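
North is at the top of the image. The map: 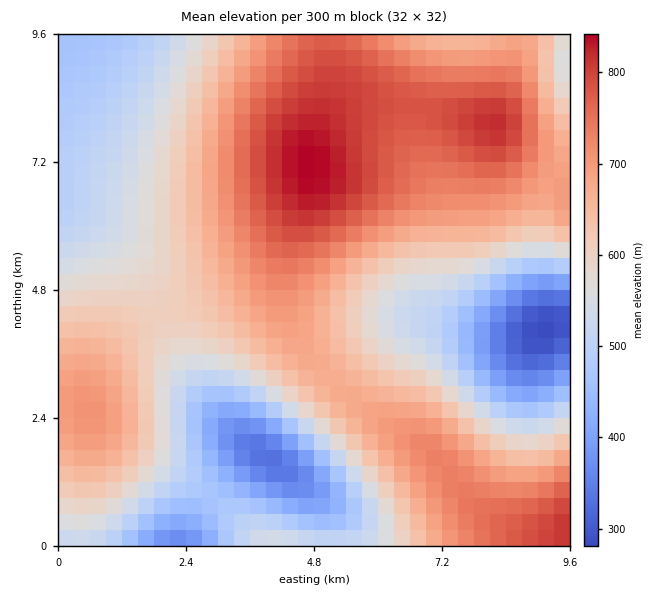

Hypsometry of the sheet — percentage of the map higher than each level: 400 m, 94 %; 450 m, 90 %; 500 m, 81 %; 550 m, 70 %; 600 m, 59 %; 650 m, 45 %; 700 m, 30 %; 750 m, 18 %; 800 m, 6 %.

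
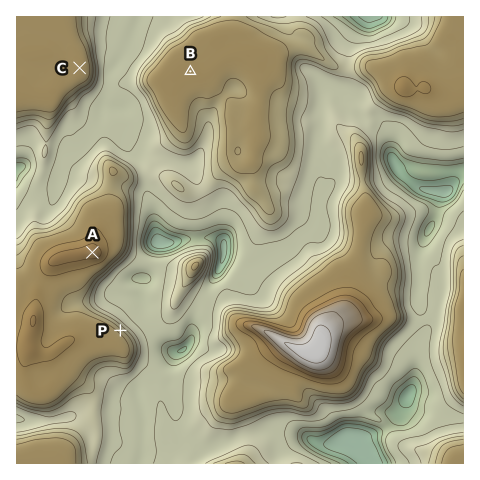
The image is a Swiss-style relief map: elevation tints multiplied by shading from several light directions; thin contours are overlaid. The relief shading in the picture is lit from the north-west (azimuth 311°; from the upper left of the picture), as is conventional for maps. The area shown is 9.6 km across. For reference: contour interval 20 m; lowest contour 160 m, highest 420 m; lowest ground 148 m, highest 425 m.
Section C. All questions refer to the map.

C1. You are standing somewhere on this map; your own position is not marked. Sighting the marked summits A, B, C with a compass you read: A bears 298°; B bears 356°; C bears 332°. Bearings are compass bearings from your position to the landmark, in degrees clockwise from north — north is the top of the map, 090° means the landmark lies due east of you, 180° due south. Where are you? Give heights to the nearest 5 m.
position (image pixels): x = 208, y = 313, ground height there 240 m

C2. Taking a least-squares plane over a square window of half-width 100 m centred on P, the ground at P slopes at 14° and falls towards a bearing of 42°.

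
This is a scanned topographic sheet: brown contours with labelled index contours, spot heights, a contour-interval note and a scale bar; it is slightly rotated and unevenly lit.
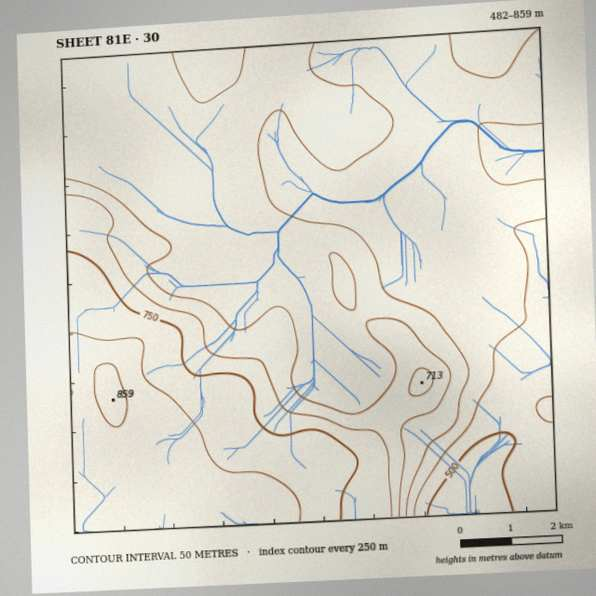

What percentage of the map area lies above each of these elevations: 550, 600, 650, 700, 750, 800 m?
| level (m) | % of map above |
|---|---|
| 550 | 91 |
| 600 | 67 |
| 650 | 35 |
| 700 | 26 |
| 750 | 20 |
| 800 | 12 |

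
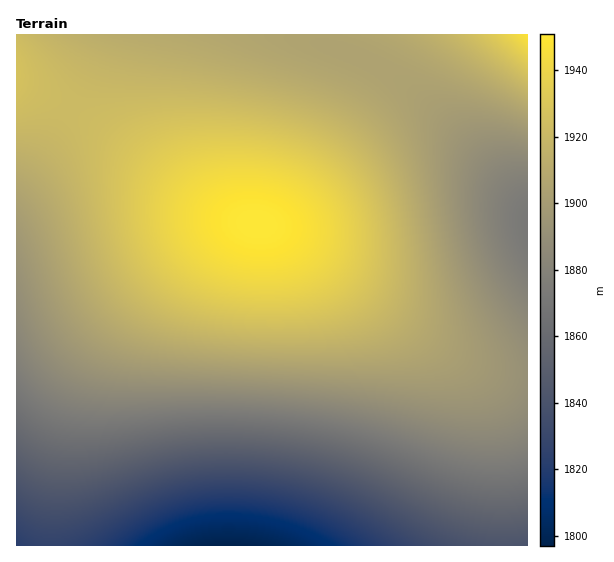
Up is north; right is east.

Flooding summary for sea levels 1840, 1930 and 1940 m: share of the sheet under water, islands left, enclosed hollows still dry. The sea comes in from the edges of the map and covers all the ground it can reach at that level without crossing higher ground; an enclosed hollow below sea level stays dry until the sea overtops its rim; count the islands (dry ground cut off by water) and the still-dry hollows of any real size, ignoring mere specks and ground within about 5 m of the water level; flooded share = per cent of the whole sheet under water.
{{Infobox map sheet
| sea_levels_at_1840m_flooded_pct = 10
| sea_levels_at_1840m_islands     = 0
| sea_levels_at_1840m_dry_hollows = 0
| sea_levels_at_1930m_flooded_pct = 85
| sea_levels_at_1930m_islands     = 1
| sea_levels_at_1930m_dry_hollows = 0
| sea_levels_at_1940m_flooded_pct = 93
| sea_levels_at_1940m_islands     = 1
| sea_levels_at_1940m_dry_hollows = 0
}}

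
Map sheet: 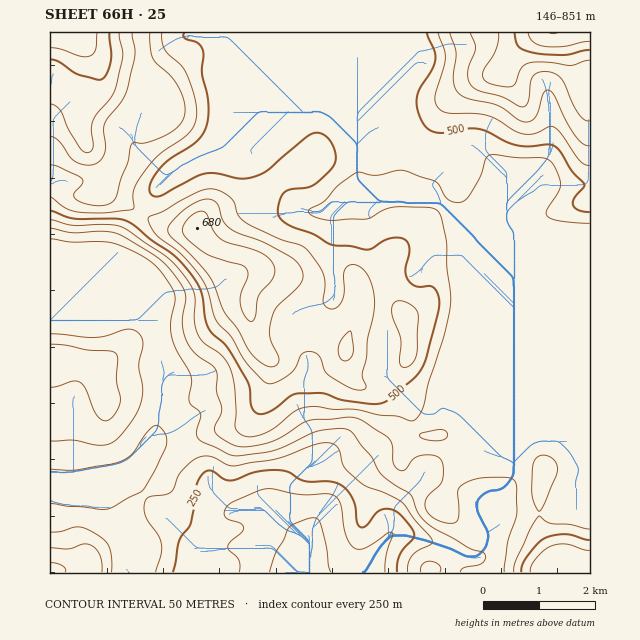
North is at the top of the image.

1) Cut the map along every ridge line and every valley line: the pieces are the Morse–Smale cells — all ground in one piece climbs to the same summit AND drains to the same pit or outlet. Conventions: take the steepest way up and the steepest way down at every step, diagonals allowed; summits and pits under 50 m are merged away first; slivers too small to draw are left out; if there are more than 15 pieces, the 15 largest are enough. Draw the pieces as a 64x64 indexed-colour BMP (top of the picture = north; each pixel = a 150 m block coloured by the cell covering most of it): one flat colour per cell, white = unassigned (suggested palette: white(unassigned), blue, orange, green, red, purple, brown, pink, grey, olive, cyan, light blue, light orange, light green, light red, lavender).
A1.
<image width="64" height="64" href="data:image/bmp;base64,Qk12CAAAAAAAAHYAAAAoAAAAQAAAAEAAAAABAAQAAAAAAAAIAAATCwAAEwsAABAAAAAAAAAA////ALR3HwAOf/8ALKAsACgn1gC9Z5QAS1aMAMJ34wB/f38AIr28AM++FwDox64AeLv/AIrfmACWmP8A1bDFAGZmZmZmZmZmZmZmZmZmYRERERERERERF3d3d3d3d3d3ZmZmZmZmZmZmZmZmZmYREREREREREREXd3d3d3d3d3dmZmZmZmZmZmZmZmZmERERERERERERERcRF3d3d3d3d2ZmZmZmZmZmYRERERERERERERERERERERERd3d3d3d3ZmZmZmZmZmZhERERERERIRERERERERERERF3d3d3d3dmZmZmZmZmYRERERERESIhEREREREREREREXd3d3d3d2ZmZmZmZmYRERERERESIiIREREREREREREXd3d3d3d3ZmZmZmZmYRERERIhIiIiIiERERERERERERd3d3d3d3dmZmZmZmYRERERIiIiIiIiIRERERERERERF3d3d3d3d2ZmZmZmYRERERIiIiIiIiIiERERERERERERd3d3d3d3ZmZmZmYRERESIiIiIiIiIiIRERERERERERERd3d3d3dVVWZhEREREiIiIiIiIiIiIiEREREREREREREXd3d3d1VVVVVSIRIiIiIiIiIiIiIiIhERERERERERERd3d3d3VVVVVVUiIiIiIiIiIiIiIiIiIRERERERERERF3d3d3dVVVVVVVIiIiIiIiIiIiIiIiIiIRERERERERRBd3d3d1VVVVVVVSIiIiIiIiIiIiIiIiIiERERERERREEXd3d3VVVVVVVVIiIiIiIiIiIiIiIiIiIhERERERREQRERERFVVVVVVVVSIiIiIiIiIiIiIiIiIiJEERERRERBEREREVVVVVVVVVIiIiIiIiIiIiIiIiIiIkRBERREREERERERVVVVVVVVUiIiIiIiIiIiIiIiIiIiRERBREREQRERERFVVVVVVVVSIiIiIiIiIiIiIiIiIiJERERERERBEREREVVVVVVVVVUiIiIiIiIiIiIiIiIiJEREREREREERERERVVVVVVVVVSIiIiIiIiIiIiIiIiJEREREREREQRERERFVVVVVVVVVIiIiIiIiIiIiIiIiIkRERERERERBEREREVVVVVVVVVIiIiIiIiIiIiIiIiIiREREREREREERERERVVVVVVVVUiIiIiIiIiIiIiIiIiJEREREREREIRERERFVVVVVVVVSIiIiIiIiIiIiIiIiIkREREREREQhEREREVVVVVVVVVIiIiIiIiIiIiIiIiIiRERERERERCERERERVVVVVVVVUiIiIiIiIiIiIiIiIiRERERERERCIRERERFVVVVVVVUiIiIiIiIiIiIiIiIiJEREREREREIhERERESIiIiIiIiIiIiIiIiIiIiIiIiIkREREREREIiERERERIiIiIiIiIiIiIiIiIiIiIiIiIiREREREREQiEREREREiIiIiIiIiIiIiIiIiIiIiIiIiIkREREREQiIRERERESIiIiIiIiIiIiIiIiIiIiIiIiIiRERERERCIRERERERMiIiIiIiIiIiIiIiIiIiIiIiIiIkREREREIhEREREREzMyIiIiIiIiIiIiIiIiIiIiIiIiIkREREIiERERERETMzMyIiIiIiIiIiIiIiIiIiIiIiIiJEREQiERERERERMzMzMyIiIiIiIiIiIiIiIiIiIiIiIiJEIiIREREREREzMzMzIiIiIiIiIiIiIiIiIiIiIiIiIiIiIRERERERETMzMzMyIiIiIiIiIiIiIiIiIiIiIiIiIiIhERERERERMzMzMzIiIiIiIiIiIiIiIiIiIiIiIiIiIhEREREREREzMzMzMyIiIiIiIiIiIiIiIiIiIiIiIiIhERERERERETMzMzMzMiIiIiIiIiIiIiIiIiIiIiIiIhERERERERERMzMzMzMyIiIiIiIiIiIjMzMiIiIiIiIhEREREREREREzMzMzMzMiIiIiIiIiIjMzMzMzMxERERERERERERERETMzMzMzMzIiIiIiIiIjMzMzMzMRERERERERERERERERMzMzMzMzMyIiIiIiIjMzMzMzMREREREREREREREREREzMzMzMzMzMiIiIiIiMzMzMzMxERERERERERERERERETMzMzMzMzMzIiIiIiMzMzMzMxERERERERERERERERERMzMzMzMzMzMzIiIiIzMzMzMzEREREREREREREREREREzMzMzMzMzMzMzMiIzMzMzMzMRERERERERERERERERETMzMzMzMzMzMzMzMiMzMzMzMxERERERERERERERERERMzMzMzMzMzMzMzMzMyMzMzMzEREREREREREREREREREzMzMzMzMzMzMzMzMzMzMzMzMRERERERERERERERERETMzMzMzMzMzMzMzMzMzMzMzMxERERERERERERERERERMzMzMzMzMzMzMzMzMzMzMzMzEREREREREREREREREREzMzMzMzMzMzMzMzMzMzMzMzMRERERERERERERERERETMzMzMzMzMzMzMzMzMzMzMzMxERERERERERERERERERMzMzMzMzMzMzMzMzMzMzMzMzEREREREREREREREREREzMzMzMzMzMzMzMzMzMzMzMzMRERERERERERERERERETMzMzMzMzMzMzMzMzMzMzMzMxERERERERERERERERERMzMzMzMzMzMzMzMzMzMzMzMzEREREREREREREREREREzMzMzMzMzMzMzMzMzMzMzMzMRERERERERERERERERETMzMzMzMzMzMzMzMzMzMzMzMxERERERERERERERERER"/>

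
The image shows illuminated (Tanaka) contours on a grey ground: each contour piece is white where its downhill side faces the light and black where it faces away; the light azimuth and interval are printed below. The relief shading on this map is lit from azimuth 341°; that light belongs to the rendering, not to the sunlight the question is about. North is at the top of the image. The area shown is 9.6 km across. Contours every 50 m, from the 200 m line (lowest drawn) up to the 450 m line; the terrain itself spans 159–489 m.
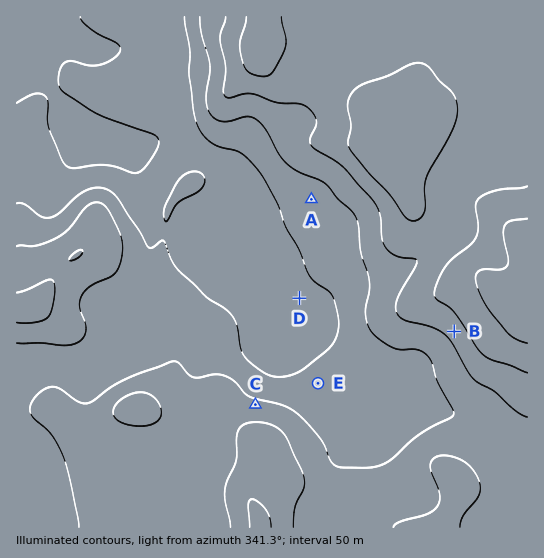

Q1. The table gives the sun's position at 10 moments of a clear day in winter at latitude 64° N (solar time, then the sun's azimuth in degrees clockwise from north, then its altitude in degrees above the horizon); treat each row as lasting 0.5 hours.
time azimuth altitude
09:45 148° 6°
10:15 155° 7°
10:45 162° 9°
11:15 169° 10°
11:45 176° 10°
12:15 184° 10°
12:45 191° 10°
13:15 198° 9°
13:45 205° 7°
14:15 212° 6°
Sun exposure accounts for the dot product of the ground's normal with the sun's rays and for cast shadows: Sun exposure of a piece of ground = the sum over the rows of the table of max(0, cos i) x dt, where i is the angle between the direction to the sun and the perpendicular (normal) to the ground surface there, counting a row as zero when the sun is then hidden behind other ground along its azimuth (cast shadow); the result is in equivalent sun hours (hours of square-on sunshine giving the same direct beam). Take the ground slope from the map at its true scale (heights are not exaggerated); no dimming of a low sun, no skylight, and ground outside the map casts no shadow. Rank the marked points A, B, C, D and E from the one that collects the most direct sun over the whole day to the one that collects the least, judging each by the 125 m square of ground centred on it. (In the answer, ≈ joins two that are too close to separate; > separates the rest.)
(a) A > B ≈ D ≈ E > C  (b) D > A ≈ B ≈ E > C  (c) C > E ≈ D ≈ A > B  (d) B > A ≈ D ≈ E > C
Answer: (d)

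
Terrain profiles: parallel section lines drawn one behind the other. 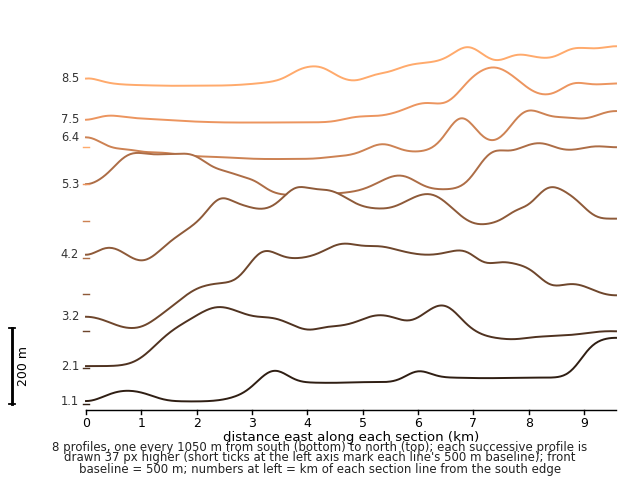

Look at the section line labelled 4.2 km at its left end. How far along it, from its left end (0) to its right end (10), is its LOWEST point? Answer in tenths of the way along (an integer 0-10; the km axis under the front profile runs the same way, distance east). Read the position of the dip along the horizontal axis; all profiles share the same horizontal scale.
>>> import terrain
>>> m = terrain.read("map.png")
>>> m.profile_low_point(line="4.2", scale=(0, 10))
1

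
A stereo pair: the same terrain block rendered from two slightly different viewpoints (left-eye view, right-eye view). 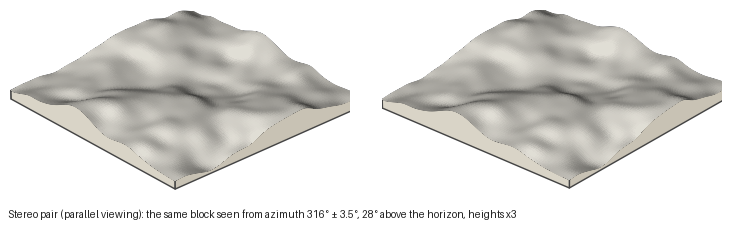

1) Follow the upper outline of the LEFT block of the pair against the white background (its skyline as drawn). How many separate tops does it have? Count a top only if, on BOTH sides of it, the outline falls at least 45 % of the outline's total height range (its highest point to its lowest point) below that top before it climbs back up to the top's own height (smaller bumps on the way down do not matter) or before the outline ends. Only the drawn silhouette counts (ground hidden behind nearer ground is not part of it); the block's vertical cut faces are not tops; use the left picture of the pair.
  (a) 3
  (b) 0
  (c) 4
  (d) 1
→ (d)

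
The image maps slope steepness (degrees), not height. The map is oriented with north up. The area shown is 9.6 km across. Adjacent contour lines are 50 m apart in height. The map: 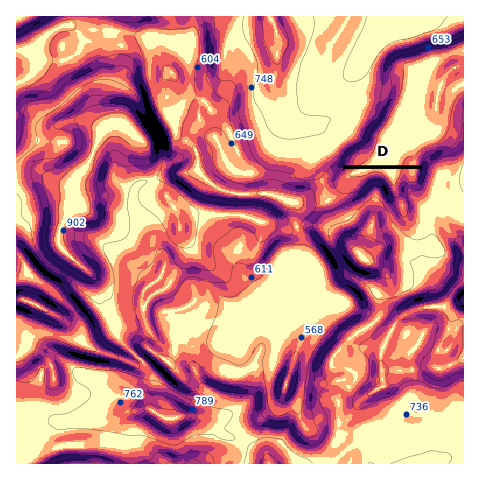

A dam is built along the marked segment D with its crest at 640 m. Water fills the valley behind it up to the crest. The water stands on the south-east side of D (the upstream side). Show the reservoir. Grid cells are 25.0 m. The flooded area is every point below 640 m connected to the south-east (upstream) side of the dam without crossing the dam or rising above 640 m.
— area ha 63.9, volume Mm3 17.67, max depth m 49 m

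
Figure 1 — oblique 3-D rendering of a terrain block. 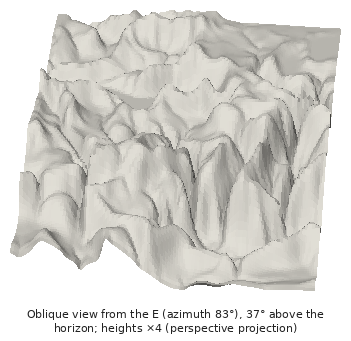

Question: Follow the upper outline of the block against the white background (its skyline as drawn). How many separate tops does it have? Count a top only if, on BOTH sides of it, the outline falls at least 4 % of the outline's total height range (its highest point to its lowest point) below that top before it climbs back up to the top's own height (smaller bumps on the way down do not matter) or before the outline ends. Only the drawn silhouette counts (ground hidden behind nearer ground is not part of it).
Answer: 2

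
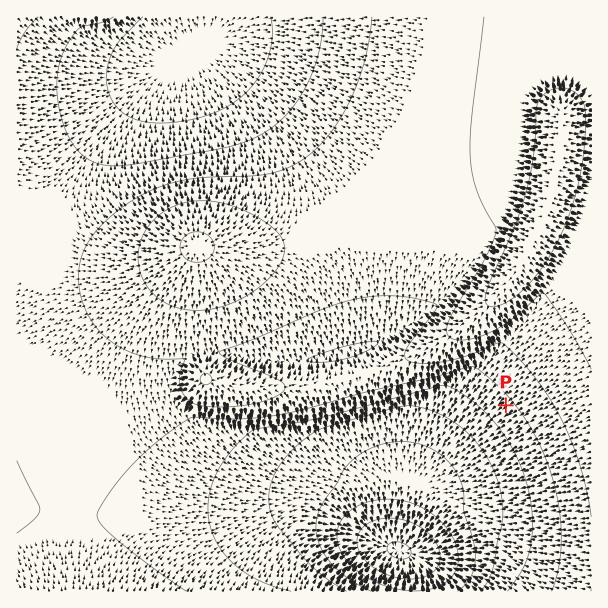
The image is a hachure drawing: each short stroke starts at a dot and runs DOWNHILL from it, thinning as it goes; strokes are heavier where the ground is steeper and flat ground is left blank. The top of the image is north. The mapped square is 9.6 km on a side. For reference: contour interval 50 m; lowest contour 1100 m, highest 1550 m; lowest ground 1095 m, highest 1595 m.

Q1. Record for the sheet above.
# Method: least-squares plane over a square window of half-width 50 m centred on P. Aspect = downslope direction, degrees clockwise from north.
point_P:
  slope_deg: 6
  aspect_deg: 229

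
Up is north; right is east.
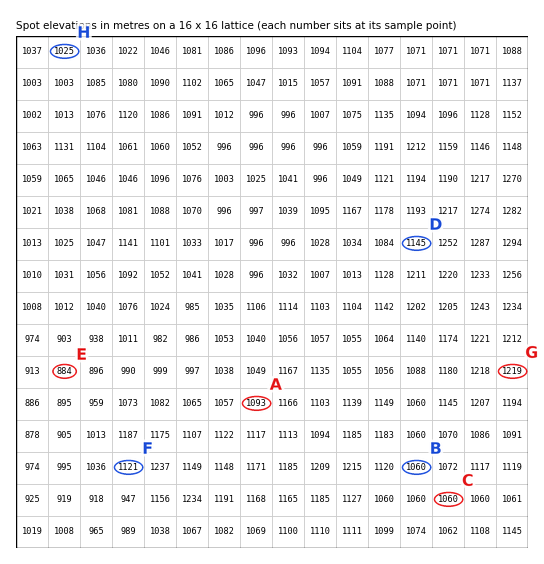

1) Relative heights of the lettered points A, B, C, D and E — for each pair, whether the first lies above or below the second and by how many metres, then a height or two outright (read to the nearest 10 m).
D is above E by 260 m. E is below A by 210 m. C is above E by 180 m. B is above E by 180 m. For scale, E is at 880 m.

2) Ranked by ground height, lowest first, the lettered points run H F G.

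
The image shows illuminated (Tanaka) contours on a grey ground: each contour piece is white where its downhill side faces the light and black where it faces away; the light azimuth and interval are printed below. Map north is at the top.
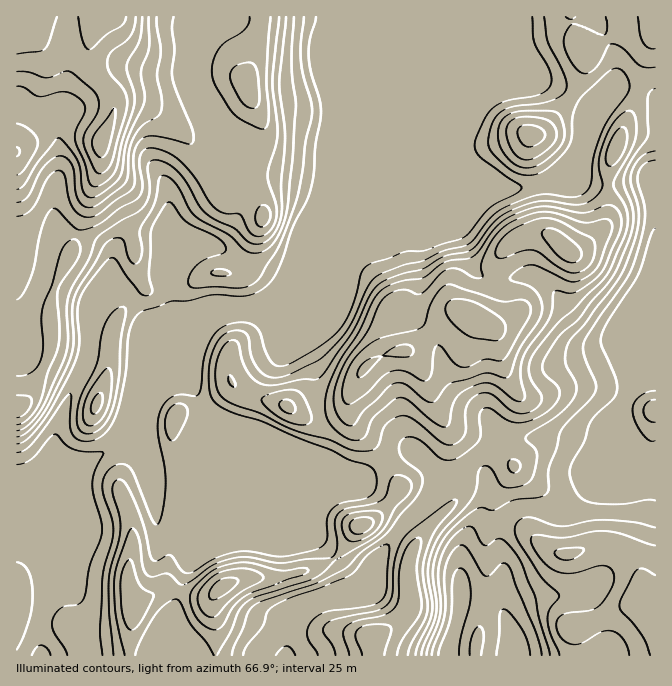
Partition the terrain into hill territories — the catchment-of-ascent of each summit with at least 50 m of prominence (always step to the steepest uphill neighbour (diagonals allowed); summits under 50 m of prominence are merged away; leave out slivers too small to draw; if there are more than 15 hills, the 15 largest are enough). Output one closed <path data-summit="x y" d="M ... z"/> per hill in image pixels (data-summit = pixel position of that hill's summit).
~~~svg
<path data-summit="97 17" d="M407 16l-391 1 1 639 24-1-2-35 7-23-3-25 0-90 11-27 0-15 9-28 25-55 1-29 4-13 21-26 11 5 13 13 11 20-6 16-2 34-11 49 13-14 6-15 13-13 14-7 22-49 12-14 17-5 28 0 12-3 19-18 10-18 13-13 7-12 88-213 4-10z"/><path data-summit="468 313" d="M445 44l-11 2-18 19-35 87-23 26-24 54-35 35-13 21-19 18-12 3-28 0-17 5-12 14-22 49-14 7-13 13-6 15-15 16-9 14 15 2 10 8 7 28 4 3 33-1 11-29 0-26 5-13 11 5 22 15 120 49 27-20 20-10 11 0 5 3 20 23 12 0 12-5 16 0 8 6 0 22-5 13-14 17-6 13-2 53 34 6 7 5 1-52-4-10 0-17 5-10 11-11 20-1 12 3 12 0 8-3 22-20 6-4 45-1 3-3-7-7-7-15 0-15-8-23 0-12 13-26 11-4 10 0 1-10-27-27-7-3-25-2-13-8-13-13-12-18-15-16-10-5-16 0-16 5-22-5-6-6-10-28-11-20-19 0 34-34 3-8-23-28 0-7 6-17 2-21-2-2 0-45-3-10z"/><path data-summit="224 587" d="M207 414l-3 0-3 6-2 33-12 30-32 0-3-2-8-29-4-4-12-5-10 0-30 18-7 7-38 96 3 33-7 23 0 24 3 12 243 0 8-39 7-8 15-8 17-5 8 0 9-6-3-12-10-18-28-28-15-35-78-78z"/><path data-summit="650 612" d="M644 481l-4 2-40 0-11 5-25 21-17 2-12-3-15 0-5 1-11 11-5 10 0 17 4 10-2 45 8 25-1 29 148-1 0-172z"/><path data-summit="565 248" d="M580 179l-10 4-20-2-25 7-43-2-22 10-26 26 19 0 11 20 10 28 6 6 17 5 21-5 16 0 10 5 15 16 12 18 13 13 13 8 25 2 7 3 26 27 1-178-6-9-45 5-18-3z"/><path data-summit="654 17" d="M655 16l-247 0-4 16-91 220 25-25 20-49 23-26 35-87 18-19 11-2 7 7 12 0 10 3 44 20 42 14 15 8 16 12-7 22 1 8 11-23 18-27 18 0 24 9z"/><path data-summit="372 637" d="M480 474l-16 0-10 4-19 15-32 32-27 37-8 16-10 10-18 8-8 0-17 5-15 8-7 8-7 38 161 1 14-54 2-57 6-13 14-17 5-13 0-22z"/><path data-summit="530 135" d="M464 51l-13 1 3 8 2 55-8 37 23 28-7 12 3 1 15-7 43 2 29-7 25-28 5-11 0-12 7-22-31-20-42-14z"/><path data-summit="362 525" d="M227 428l-3 0 69 69 15 35 23 22 8 11 9 19 0 9 10-5 10-10 8-16 27-37 32-32 16-13-11-1-9-12-16-14-11 0-20 10-27 20-120-49z"/><path data-summit="97 403" d="M114 289l-10 9-13 20-3 39-25 55-9 28 0 15-11 27 1 81 37-95 13-10 21-12 8-8 8-16 10-45 2-34 6-16-11-20-13-13z"/>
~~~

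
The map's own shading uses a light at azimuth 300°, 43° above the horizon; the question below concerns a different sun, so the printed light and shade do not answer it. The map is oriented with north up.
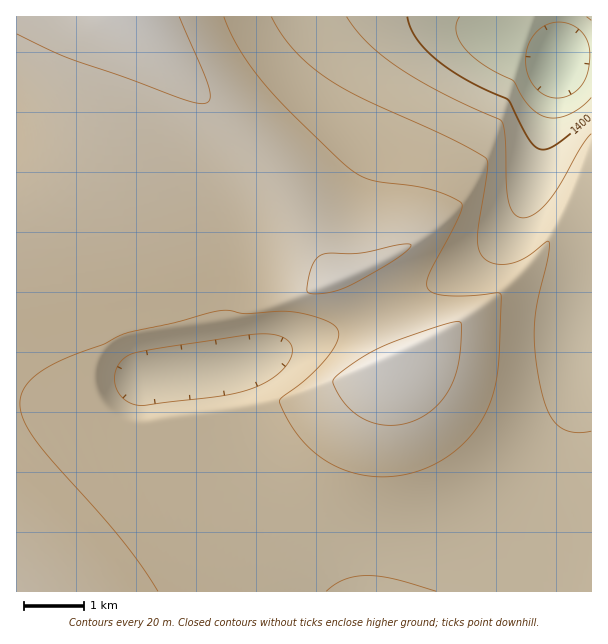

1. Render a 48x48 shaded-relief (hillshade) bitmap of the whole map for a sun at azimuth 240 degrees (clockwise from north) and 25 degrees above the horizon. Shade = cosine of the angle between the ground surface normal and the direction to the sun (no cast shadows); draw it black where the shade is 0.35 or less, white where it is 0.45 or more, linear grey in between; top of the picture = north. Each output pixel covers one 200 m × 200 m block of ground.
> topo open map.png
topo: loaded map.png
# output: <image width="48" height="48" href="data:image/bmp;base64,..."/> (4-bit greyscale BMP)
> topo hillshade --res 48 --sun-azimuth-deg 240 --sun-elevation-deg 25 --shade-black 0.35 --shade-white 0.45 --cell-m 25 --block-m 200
<image width="48" height="48" href="data:image/bmp;base64,Qk32BAAAAAAAAHYAAAAoAAAAMAAAADAAAAABAAQAAAAAAIAEAAATCwAAEwsAABAAAAAAAAAAAAAAABEREQAiIiIAMzMzAERERABVVVUAZmZmAHd3dwCIiIgAmZmZAKqqqgC7u7sAzMzMAN3d3QDu7u4A////AKqqqqqqqqqqqqqqqqu7u7u7u7u7u7u7u6qqqqqqqqqqqqqqqru7u7u7u7u7u7u7u6qqqqqqqqqqqqqqq7u7u7u7u7u7u7u7u6qqqqqqqqqqqqqqu7u7u7u7u7u7u7u7u6qqqqqqqqqqqqqru7u7u7u7u7u7u7u7u6qqqqqqqqqqqqu7u7u8zMu7u7u7u7u7u6qqqqqqqqqqqru7u7zMzMy7u7u7u7u7u6qqqqqqqqqqu7u7u8zMzMzLu7u7u7u7u6qqqqqqqqqru7u7zMzMzMzLu7u7u7u7u6qqqqqqqqu7u7u8zM3d3czMu7u6q7u7u6qqqqqqu7u7u7u8zN3d3dzMu7qqqqq7u6qqqqu7u7u7u7vMzd3d3dzLu6qqqqqru6q7u7u7u7u7u7vM3d7u3dzLu6qqqqqqu7u7u7u6qqu7u7zM3e7u3dzLuqqZmaqqq7u7u7qHiZmaqrvM3e7u3czLuqmZmZmqqru7u6dFeIiJmaq83e7u3cy7qpmYiJmaqru7u5VHmZmZmZq8zd7t3cu7qpmIiImaqru7u4Voqqqqqqq7zd3d3Mu6qpiIiIiZqru7u4Z6u7u7u7u8zd3dy7u6qZiHd4iZqru7u5ibzMzMzMzN3d3cy7qqqZiHd3iZqru7u7qs3d3d3d3d7u7cy6qqmZh3d3iJqru7u7vMzd3d3d3u7/7ty6qqqYh3d3iZq7u7u7u7zMzM3d3u///ty7qqmZh3d3iaq7u7u7u7u7u7vM3e//7cy7qqmZmHd3iau7u7u7u7u7u7u7ze/+7cu7qqmZiId3iau7u7u7u7u7u7u7zd7u3Lu7qqmZiIiIiau7u7u7u7u7u7u7zd3dy7qqqqmYiImZiau7u7u7u7u7u7u8zd3cuqq6qpmIiImqmau7u7u7u7u7u7u8zd3MuqqqqpiId4ibuqq7u7u7u7u7u7u8zd3Lqpqqqph3d3ibu6q7u7u7u7u7u7u8zdzLqZqqqpmGZneazLq7u7u7u7u7u7u8zdy6mZmqqpmHZWeKzcu7u7u7u7u7u7vMzcy5mZmqqZmIZVaJvdy7u7u7u7u7u7zMzMupiJmqqZmIdUV5ve27u7u7u7u7u7zMzLqYiJmamZmYhkVorO7czMu7u7u7u8zMy6mIiJmZmZmYh1RorO78zMy7u7u7vMzMu5mIiJmZmZmIiGRXm978zMzLu7u7zMzLuph4iJmZmZmIiGRGis78zMzLu7u8zMy7qYd4iJmZmYiIh2QkaKzdzMzLu7vMzMu6mHd4iJmZmIiHd2MSRpvN3MzLu7zMzLuph3d4iJmYiId2ZVMRNovN3MzLvMzMy7qYd3eIiIiIh3ZlVEMQNpvd3MzMzMzMu6mHd3eIiIiId2ZVREQhR63t3MzMzMzMuph3d3eIiIiHdmVURFVDWL79zMzMzMzLqYd3d3iIiIiHdmVVVWd2ac/8zMzMzMy6mHd3d3iIiIiHdmZmZ4mYit/8zMzM3Muph3d3d4iIiIiHd3d3iJq6q+/8zMzN3MuYh3d3d3iIiIiId3eImqvdzP/w=="/>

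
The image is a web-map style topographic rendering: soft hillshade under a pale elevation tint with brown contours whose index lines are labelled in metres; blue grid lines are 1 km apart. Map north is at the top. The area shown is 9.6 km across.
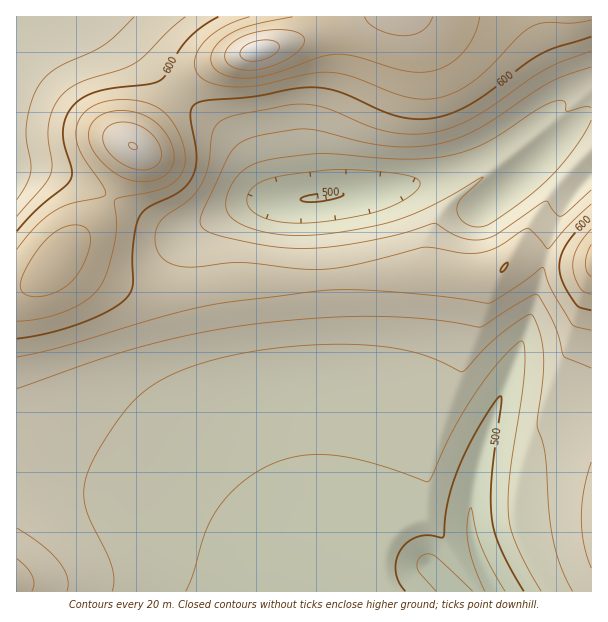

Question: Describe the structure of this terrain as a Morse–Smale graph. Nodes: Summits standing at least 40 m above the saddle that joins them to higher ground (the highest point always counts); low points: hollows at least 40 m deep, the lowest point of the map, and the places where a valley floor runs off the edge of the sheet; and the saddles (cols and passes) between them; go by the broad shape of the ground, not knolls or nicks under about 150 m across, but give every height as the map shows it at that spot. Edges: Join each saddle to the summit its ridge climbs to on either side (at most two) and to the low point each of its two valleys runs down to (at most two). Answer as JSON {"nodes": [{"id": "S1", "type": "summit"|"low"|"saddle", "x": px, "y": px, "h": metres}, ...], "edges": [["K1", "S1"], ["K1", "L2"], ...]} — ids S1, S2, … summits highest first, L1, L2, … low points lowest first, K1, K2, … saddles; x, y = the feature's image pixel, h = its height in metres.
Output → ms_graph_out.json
{"nodes": [
{"id": "S1", "type": "summit", "x": 258, "y": 51, "h": 690},
{"id": "S2", "type": "summit", "x": 134, "y": 146, "h": 681},
{"id": "S3", "type": "summit", "x": 591, "y": 260, "h": 648},
{"id": "L1", "type": "low", "x": 452, "y": 588, "h": 469},
{"id": "L2", "type": "low", "x": 321, "y": 197, "h": 499},
{"id": "L3", "type": "low", "x": 18, "y": 18, "h": 541},
{"id": "K1", "type": "saddle", "x": 110, "y": 197, "h": 620},
{"id": "K2", "type": "saddle", "x": 177, "y": 93, "h": 606},
{"id": "K3", "type": "saddle", "x": 218, "y": 285, "h": 586},
{"id": "K4", "type": "saddle", "x": 327, "y": 279, "h": 582},
{"id": "K5", "type": "saddle", "x": 573, "y": 170, "h": 552}],
"edges": [["K1", "S2"], ["K1", "L2"], ["K1", "L3"], ["K2", "S1"], ["K2", "S2"], ["K2", "L2"], ["K2", "L3"], ["K3", "S1"], ["K3", "S2"], ["K3", "L1"], ["K3", "L2"], ["K4", "S1"], ["K4", "S3"], ["K4", "L1"], ["K4", "L2"], ["K5", "S1"], ["K5", "S3"], ["K5", "L2"]]}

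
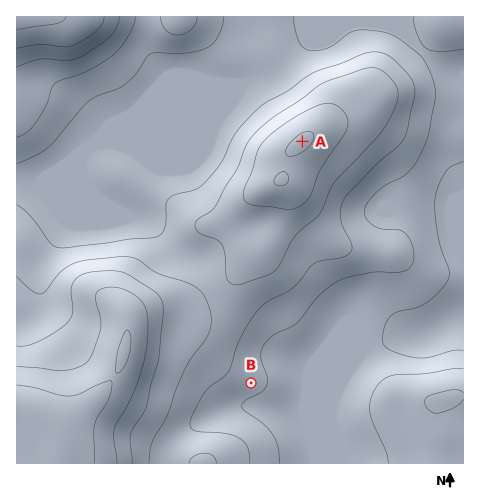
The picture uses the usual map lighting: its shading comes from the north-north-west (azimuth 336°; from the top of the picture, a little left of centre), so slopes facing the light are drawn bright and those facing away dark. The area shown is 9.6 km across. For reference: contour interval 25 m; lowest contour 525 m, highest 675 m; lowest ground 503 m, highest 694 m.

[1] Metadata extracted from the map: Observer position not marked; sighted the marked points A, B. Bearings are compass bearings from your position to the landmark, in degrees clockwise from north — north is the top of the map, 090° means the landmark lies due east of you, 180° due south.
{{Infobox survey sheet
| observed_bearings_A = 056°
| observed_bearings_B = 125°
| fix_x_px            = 101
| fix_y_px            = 278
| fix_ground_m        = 635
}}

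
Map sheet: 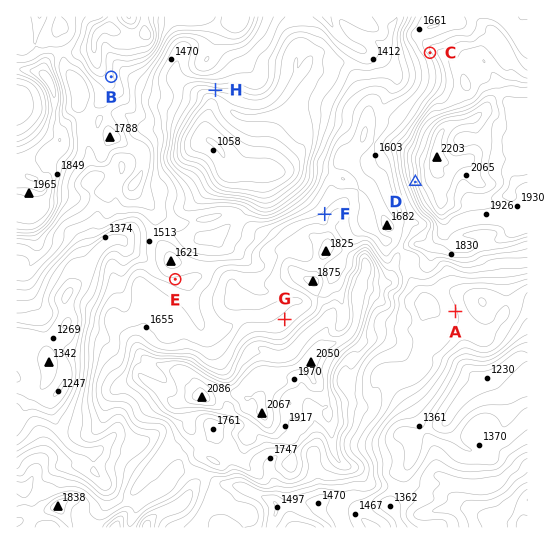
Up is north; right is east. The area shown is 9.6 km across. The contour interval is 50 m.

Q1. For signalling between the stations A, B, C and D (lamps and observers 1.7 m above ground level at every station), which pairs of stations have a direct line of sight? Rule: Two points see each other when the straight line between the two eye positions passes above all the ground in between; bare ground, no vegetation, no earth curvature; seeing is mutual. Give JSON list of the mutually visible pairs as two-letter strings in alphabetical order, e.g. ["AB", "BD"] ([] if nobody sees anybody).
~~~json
["BC", "BD"]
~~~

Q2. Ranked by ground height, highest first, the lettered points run G F E H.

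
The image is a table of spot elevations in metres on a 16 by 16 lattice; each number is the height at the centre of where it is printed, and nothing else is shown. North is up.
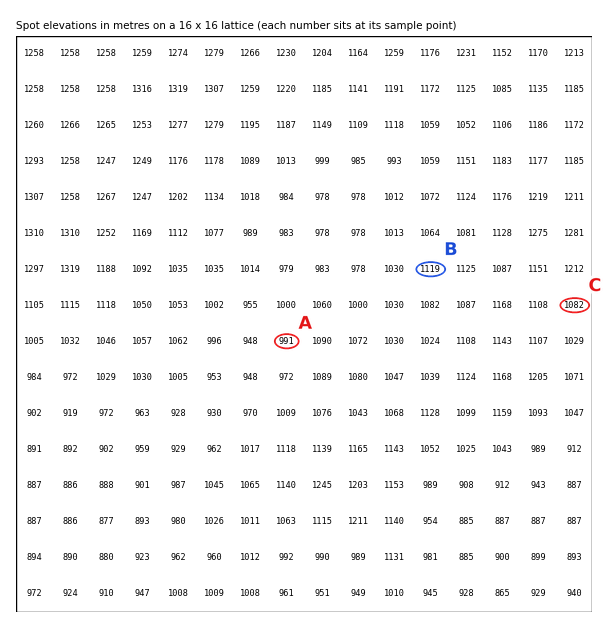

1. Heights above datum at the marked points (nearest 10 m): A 990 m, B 1120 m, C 1080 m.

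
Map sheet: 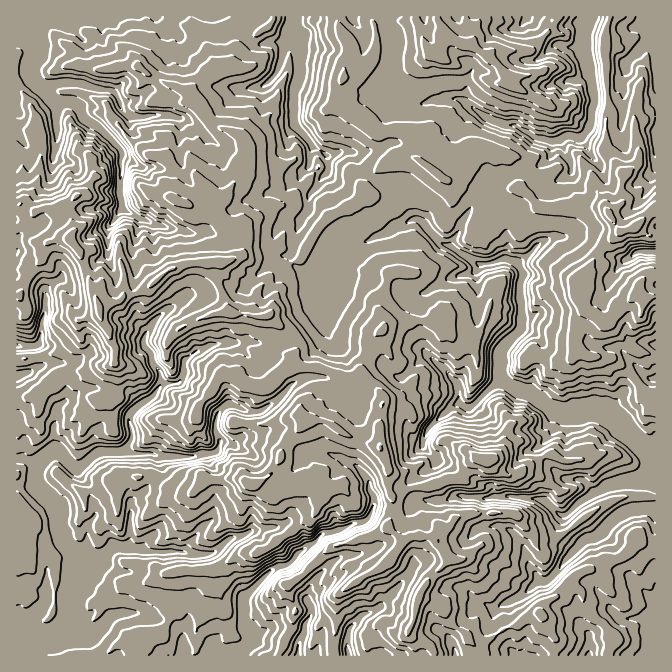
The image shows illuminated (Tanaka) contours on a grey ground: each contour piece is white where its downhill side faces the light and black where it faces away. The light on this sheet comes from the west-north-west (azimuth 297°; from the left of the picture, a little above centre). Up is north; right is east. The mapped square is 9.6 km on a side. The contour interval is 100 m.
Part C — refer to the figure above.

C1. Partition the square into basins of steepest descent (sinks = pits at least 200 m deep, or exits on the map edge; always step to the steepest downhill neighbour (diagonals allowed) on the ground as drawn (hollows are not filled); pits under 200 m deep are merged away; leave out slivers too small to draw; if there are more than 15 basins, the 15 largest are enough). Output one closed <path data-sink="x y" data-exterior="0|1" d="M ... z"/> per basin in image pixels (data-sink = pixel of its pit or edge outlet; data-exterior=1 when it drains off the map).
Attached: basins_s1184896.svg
<path data-sink="655 458" data-exterior="1" d="M484 146l-12 0-10 7-14 3-13 17-20-15-21 0-9 5-12 12-9 12-1 8-8 8-27 13-9 9-19 34-22 10-15 14-5 7-7 25 16 1 1-2 25 23 3 13-2 12 3 6 23 0 25 10 17 0 6 8 13 7 2 10-4 17 0 27 9 16 0 22 5 12 0 11-5 19 14 16 12-7 21 2 14 20-21 22-9 17 19 6 6 5 4 12 20 17 10 11 2 8 74 0 2-16-15-25 0-7 3-4 11-6 14-18 10-7 13-4 10-6 15-4 8-5 12-16 7 5 12 1 0-247-12 2-4-3-5 0-26 27-5 0-15-10-8-8-5-10 0-12 15-18 8-15 22-18-7-12-10-12-20 0-2-2-40 2-3-2-12-13-9-6-9-22 0-10z"/><path data-sink="17 638" data-exterior="1" d="M215 263l-25 0-11 3-12 5-18 17-14 6-8 0-7 7-20 5 1 12 8 14 7 18-2 12-6 4-11 0-10 5-23 3-27 22-21 1 1 259 125 0 1-6-4-10 21-6 4-4 5-12 10-11 2-9-2-1 0-26 31-2 19-6 15-10 14 0 9-4 13-11 15-9 7-6 6-2 6-6 7-15 0-7-3-2-6-3-15 0-10 5-19 3-14-13 11-4 11-11 5-10 2-10 22-27 19 0 28 17 18 6 9 1 0-25 4-17-2-10-13-7-6-8-17 0-25-10-23 0-3-6 2-12-3-13-25-23-1 2-17 0-20-3-2-3-14-37z"/><path data-sink="17 20" data-exterior="1" d="M272 16l-256 1 1 279 2-1 12-25 12-12 3-13 11-6 13 0 8 9 22 58 20-5 7-7 8 0 14-6 18-17 12-5 11-3 32 0 12-4 9-6 3-11-2-15-2-3-17-1-16-16 3-6 8-2 8-6 11-18 7-15 2-8-2-7-7-11-24-8-8-8-8-10-8-18 16-16 13-6 10-2 9-16 16-16 10-5 8-7z"/><path data-sink="589 17" data-exterior="1" d="M609 16l-54 0-6 9 0 5-15 19-4 2-33 0-9 5-16-10-10-2-15-8-4 4-4 15-7-1-8-11-9-27-78 0 2 12 10 15 0 12-8 28 0 17 9 13 27 20 27-2 13 5 2 2-1 20 17 15 13-17 14-3 10-7 12 0 25 9 0 10 9 22 9 6 12 13 3 2 18 0 2-2 42 2 6 5 13-11-2-17 5-12-22-21 4-34-4-81 5-15z"/><path data-sink="294 25" data-exterior="0" d="M335 16l-61 0-1 6-8 7-10 5-16 16-9 16-10 2-13 6-16 16 13 25 11 11 24 8 5 6 4 12-7 20-13 21-8 6-8 2-3 6 16 16 17 1 4 6 0 12-3 11-9 6-17 4-3 2 0 8 10 24 2 10 4 6 20 3 6-14 2-12 5-7 15-14 22-10 19-34 9-9 27-13 8-8 1-8 9-12 12-12 9-5 24 0 1-20-2-2-13-5-27 2-33-26-3-7 0-17 8-28 0-12-10-15z"/><path data-sink="234 655" data-exterior="1" d="M324 421l-19 0-22 27-2 10-5 10-11 11-11 4 14 13 19-3 10-5 15 0 6 3 3 2 0 7-7 15-6 6-6 2-7 6-15 9-13 11-9 4-14 0-15 10-19 6-31 2 0 26 2 1-2 9-10 11-5 12-4 4-21 6 5 16 134 0 15-28 0-10 3-6-8-27 14-9 32-30 33-8 21-11 5-19 0-11-5-12 0-22-7-15-6-4-23-6z"/><path data-sink="652 17" data-exterior="1" d="M655 16l-45 0-6 21 2 48 2 2 0 31-4 34 22 21-5 12 2 17-14 11 11 18 15-3 21-20z"/><path data-sink="348 655" data-exterior="1" d="M430 536l-22 2-7 6-14 20-20 10-28 20-3 14 2 14-4 13 1 21 32 0 2-19 11-13 5 0 12 10 8 0 4-4 5-10 4-22 5-10 5-8 21-22-10-16z"/><path data-sink="17 345" data-exterior="1" d="M70 239l-13 0-9 4-4 5-1 10-12 12-8 15-4 12 7 10 0 6-10 5 1 41 11 0 30-6 20-16 2-18 19-6 0-8-16-47z"/><path data-sink="298 655" data-exterior="1" d="M388 528l-21 10-33 8-32 30-14 9 8 27-3 6 0 10-14 24 1 4 54-1 4-58 4-6 12-8 26-14 11-9 10-15 0-5z"/><path data-sink="655 638" data-exterior="1" d="M637 538l-8 12-9 8-18 5-10 6-10 2-8 5-6 8 9 4 6 6 3 14 22 20 6 10-5 10 0 8 47-1 0-110-12-2z"/><path data-sink="655 252" data-exterior="1" d="M637 226l-18 7-10 8-10 9-8 15-15 18 0 12 5 10 23 18 5 0 20-22 10-6-1-3 1-9 6-5 11-3 0-38-9-3z"/><path data-sink="17 377" data-exterior="1" d="M100 314l-20 5-2 18-20 16-30 6-11 0-1 36 9 3 12-2 27-22 48-10 2-2 2-12z"/><path data-sink="589 655" data-exterior="1" d="M570 584l-3 0-12 14-10 5-4 5 0 7 15 25-2 15 53 1 7-18-6-10-22-20-3-14z"/><path data-sink="527 17" data-exterior="1" d="M554 16l-74 0-6 11 0 10-3 8 16 11 10-5 33 0 19-21z"/>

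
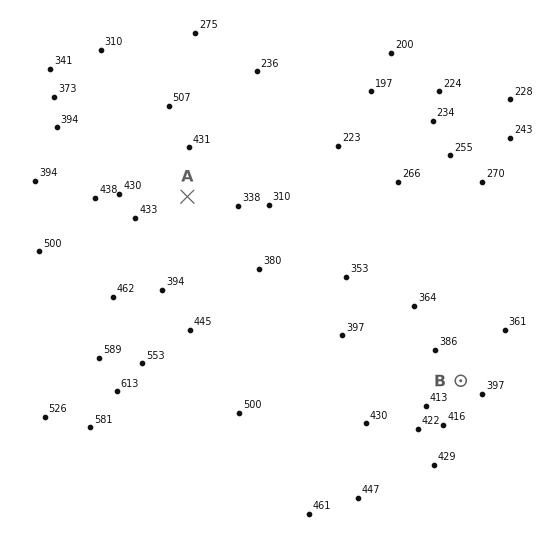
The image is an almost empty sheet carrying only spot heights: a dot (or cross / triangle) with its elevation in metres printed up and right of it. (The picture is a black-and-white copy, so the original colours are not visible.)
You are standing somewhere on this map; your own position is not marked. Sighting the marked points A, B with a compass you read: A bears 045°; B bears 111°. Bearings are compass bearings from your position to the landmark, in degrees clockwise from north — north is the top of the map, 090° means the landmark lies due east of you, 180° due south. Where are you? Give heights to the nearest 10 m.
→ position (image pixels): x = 130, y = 254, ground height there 430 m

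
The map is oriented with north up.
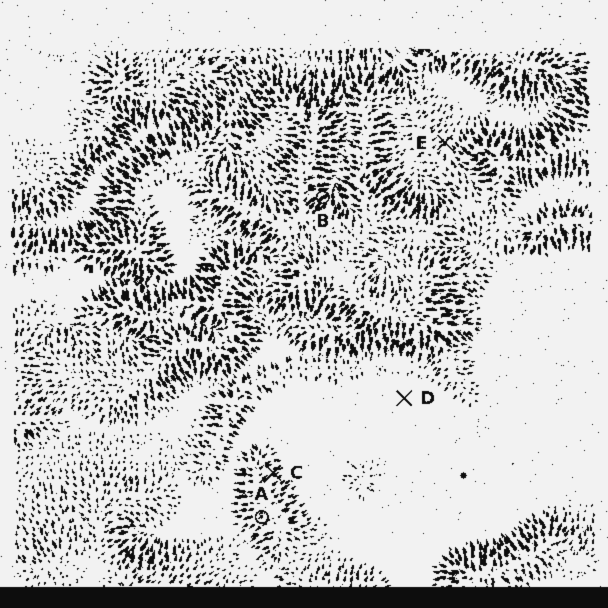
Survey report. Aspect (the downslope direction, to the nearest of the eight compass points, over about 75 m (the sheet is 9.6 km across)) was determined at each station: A SW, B NE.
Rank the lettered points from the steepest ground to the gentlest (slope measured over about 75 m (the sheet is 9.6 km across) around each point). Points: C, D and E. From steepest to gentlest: C E D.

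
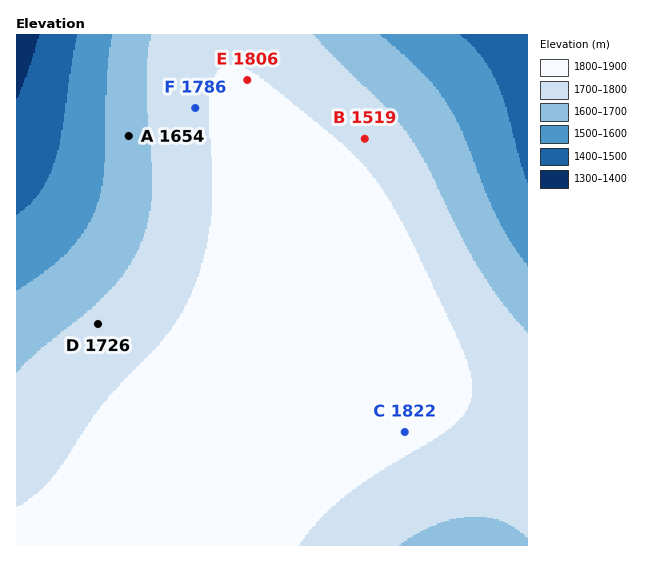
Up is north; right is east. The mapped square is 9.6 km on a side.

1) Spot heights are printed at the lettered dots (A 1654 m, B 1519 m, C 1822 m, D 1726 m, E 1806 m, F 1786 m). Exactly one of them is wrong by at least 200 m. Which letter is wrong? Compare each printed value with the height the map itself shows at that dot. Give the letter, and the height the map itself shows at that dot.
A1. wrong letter B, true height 1769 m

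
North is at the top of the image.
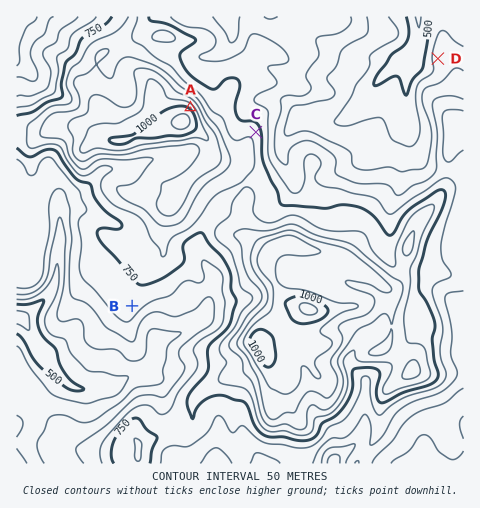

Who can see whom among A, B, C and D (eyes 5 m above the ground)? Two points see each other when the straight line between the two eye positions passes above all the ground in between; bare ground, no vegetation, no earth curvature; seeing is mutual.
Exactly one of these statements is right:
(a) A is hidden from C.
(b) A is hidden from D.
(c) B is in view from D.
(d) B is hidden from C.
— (d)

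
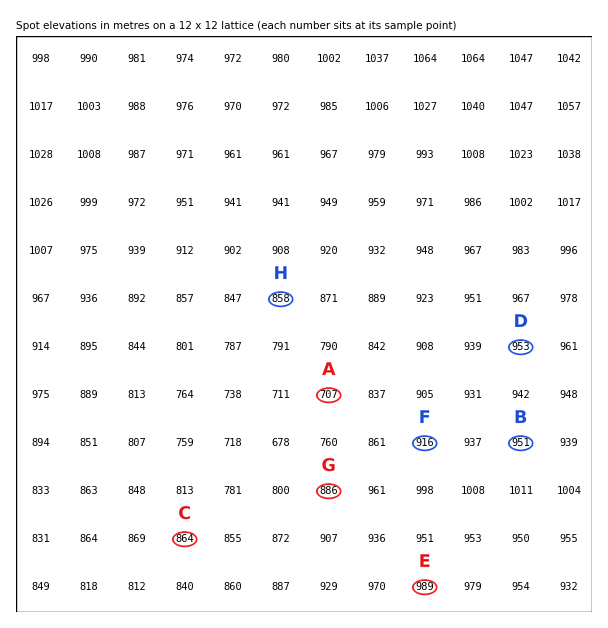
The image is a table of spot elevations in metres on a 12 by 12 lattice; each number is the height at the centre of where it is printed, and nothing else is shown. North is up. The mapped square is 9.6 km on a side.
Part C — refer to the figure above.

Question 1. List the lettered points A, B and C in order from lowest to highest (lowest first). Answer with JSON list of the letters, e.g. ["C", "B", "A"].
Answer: ["A", "C", "B"]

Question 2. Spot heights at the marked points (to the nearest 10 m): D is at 950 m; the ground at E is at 990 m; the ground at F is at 920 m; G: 890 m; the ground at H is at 860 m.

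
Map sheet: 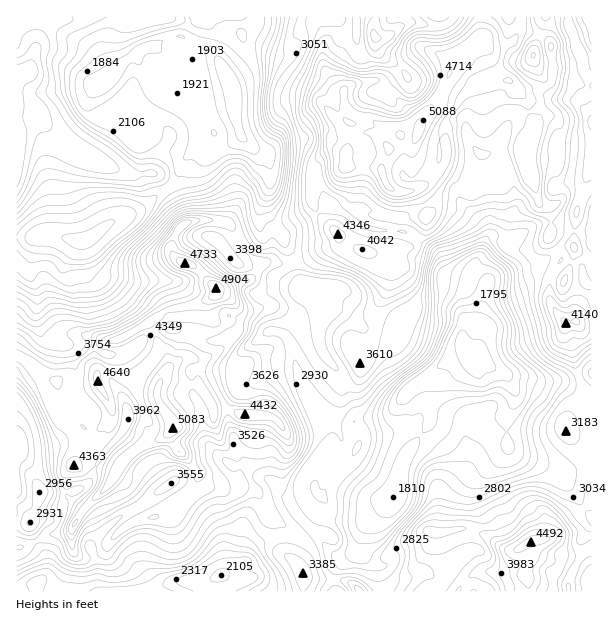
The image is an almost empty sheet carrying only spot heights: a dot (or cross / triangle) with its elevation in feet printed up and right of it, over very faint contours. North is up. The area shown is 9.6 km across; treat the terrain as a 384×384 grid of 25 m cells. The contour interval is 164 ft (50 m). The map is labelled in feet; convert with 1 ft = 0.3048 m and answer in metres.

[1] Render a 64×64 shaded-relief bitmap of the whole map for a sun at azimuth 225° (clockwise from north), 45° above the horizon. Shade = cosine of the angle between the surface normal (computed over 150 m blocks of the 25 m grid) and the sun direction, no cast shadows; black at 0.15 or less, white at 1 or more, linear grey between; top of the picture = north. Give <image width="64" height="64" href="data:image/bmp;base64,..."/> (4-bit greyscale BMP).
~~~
<image width="64" height="64" href="data:image/bmp;base64,Qk12CAAAAAAAAHYAAAAoAAAAQAAAAEAAAAABAAQAAAAAAAAIAAATCwAAEwsAABAAAAAAAAAAAAAAABEREQAiIiIAMzMzAERERABVVVUAZmZmAHd3dwCIiIgAmZmZAKqqqgC7u7sAzMzMAN3d3QDu7u4A////AJm7vMu8zMy7mHiZiZmJvdyXjNcTerqpmpms3t3JdmvMmrzd3M3cuqqqqqqaqrze3IZ5gyWJq7qqqrzd3bdme7yqve7czcqavMu6qqu73u7aZEVUR5q8y7uqq7zcp3mJqqqt79qsuJvN3LmJu83v7bdUR3V6u8zcy6qYrey5iHiYma3vta2oq83cuHis3u7KdmRpeJmb3d3Lqqvdy6qIhnhmre6WzLmr3dyoeKzd3bmIZqlWeInN3burzdp3mphUaEWb3pa7qpvd3Jh4rMzcupdYlTV3iIrLqaq6lmZ3ZTFFWKq7t5q6u83Kl4mrvNy5dXh1RoiId3h3d2Z4iHZkAEWLu8uamquqqqqYirq83JdmiZdWiIiGZmVERoiJiHICWJqrzJmqqqqYmZmau6zKdnebplaIiZmIdVVWd4mYQBWKdpvMmKurmZiJqqq7qqhneLuWZ4mZu7qXZmZmd2QRNqtFru67nKmYiZmbqpmYdnmJuoh4mpq8zKhmd2ZlQzRpq0fO/szKyXiJq824dnZouompmZmZmbzLl2eIdlVVZ5q6ec7tysu5eJqs7nRWiJvLh5maqYiIq7l2eIh3Zniau7qJvcuYq5mIq97YNGqqvM2Weaqqh3ibqGZ4iHd4q7vMuoe9y5mriJqs7oI3u6zL3qRYq6qGaJqpiImIeJrN3dyqZs3cq7qniszbQ2vIrczukjerqYZnmqqZqpiIrN3d26lX3uy7qqmKq9plnafO3e1AJqqYhVeJqqqqmZms3d3KmFju67qbqKu82kSsid7d2AAnqoiFRomaqrqpmZvMu7mIfP7LqKy2vM7FJayL7KpwAEm6mZZWeJqrqpmYmaqqqYm+/qqazqXe3YNHumdTRSABeruqllZ4maqZiId4mZmZmu/sqpzteO3cZHm3IiRUEBSbzLunVXmZmIdlZliqqZmr/9u5rOtr3Mp3ipQjeXUzN7zMvKdleqmIdlVVaru7qrn+y5is2IuqqYd5dDaphlVZzcq9uIdoqoh2Z3ebzN3dtu2nZ5umZ4mphnl1WKl2Znvcqt64mXd5mIeJms3u/+6myUNFiXRXiamHeXZoh2Z3jMqc7aiamGZoiJq97///7adjJFaIeLupq4ZmZ3Z2V4ecuL7aiJqoZUV5qs3v///tmDI2mru9y6u6ZFZ4iGZ3d6yZzbmZmalkNGm7zd3u7+yqIlmruodomshXmauqhVeJu5m7qZqZqWQzaru8zd7u7LsjaZh0MzRpqJvMzKmFWLy6iaqZqqmpdDNIu83u7u7sljRodTNEVUV5rMzKiZZpu6l5qpq7qqpzIki83u7u7qhTNHdTJFVnZ3eZmrurlFiYd4qqqry6qnITasze7u7sVUUzZjI0RXiYh2Z5zbkwV3VomaqqzduqchWKu93u3dc3eCN2M1ZniaqYdorMkgOIdomZqr3u7KlhJomqzN3dtliqNoZWiImqvMu83tgABWZ4mszN7//sqUAXiJm93dy3i8pol2d3irzd7u/ukAAViJqs3d7v/suoICiZms7u3LqsuXh2VVV4q83e/9YAAouoiJze7u66qpcxOJm87/7cy7qZVWVVZ4iJmazaIAA4y2NVjN7uyZqql1Naqa3//czMl5xVZmeJmYdmeIYQFIzGJFas3d2pqqmHZoq6rP7KvNt4zXiZmqqql2VWZ1WKzZMniszd3Id3iHm7maqr3bu8ynnMmau8u6qphmZmlpzLYkic3d3HRoq7ve2Ympq93M3KeKyZvMy7qru6h2Q0VmUyWJze7IV6zMzd24eIms3M3ut2nIiszLqrvM3JdBABNENGis7qeczM3d3KdnirzMzuyWWrZ6vLurvM3duFMSNWUyR5zdmt3d7+27qGesvMzO6WZZpWm7u7zN3dy7hURWdiE4q9yt7t3/6pmHeLqru87ERmiFaLzMzd3dy7l3dneFIUqrzM79zf6FeYd4maqq3pNoZ3VovN3d3LmJhWeHiHUia7vMzu2862eqiYeJqqvtdIhndWm83cuoZEVEaIiIYySLy7ve26q6ibqJlmiZnOtliFZmebzLqHUhRmeIiJljNqzMy97KibuquomWR5q92nWHVmd5u6l1QROJmZiJqnV73u3Lzbqay5mqeJQ4u7y6dndmZ4mqh0ISWaqql4q5Z73v/u3cypq6ibp3dErLu7qGeGVYiqh0EUiqqqqGi6do3v/+7u3ZmqmJunZkfMqrupaIVEiah0EFmqqqmGablmrd7/7v/rmpdTV4hmacuqu7l4YzSJllIDiaqZh2ebqGes3e7t7smnQyJWV4dpu6q8uXUySHh1QRaImZh3iruYZ7zM3dzMmpQ0V4RGmHmru8y4ZTWbeHZCRoiZmHm7updnzcvLy6mahWeZQ2eaiau823Z3Z6uZhkNXmqmYm6qqh2nd27uqqqhTR4VHu6uZmrumNIlWmZlkNXmqqpiqqqmGa+3cuqqrlBAUM2vu3KiaumIUmlWJh1RXiaqrmaqZmYad7N3KqqphAUM2vu/rmaqoQze7RHqIZniJqruqmZqpiM7b3Lu6qVNHdGrO7smaqqdmWtszfKmHd4mru6q7upqr3bvLu8y5ZYlkiazJZXmqhnds2RK+qXZ4mqvMuru7vM3Km7u7zMl3mlWrmFIjV5lleHq0BN6oiJqqu8y7u7vNy6qru7vMyniqWM24VXh3h0RodmMo7ZiZqru7u7vMy7u6q7urzLzKeLpp3cmKyXeGRHlzVlvt"/>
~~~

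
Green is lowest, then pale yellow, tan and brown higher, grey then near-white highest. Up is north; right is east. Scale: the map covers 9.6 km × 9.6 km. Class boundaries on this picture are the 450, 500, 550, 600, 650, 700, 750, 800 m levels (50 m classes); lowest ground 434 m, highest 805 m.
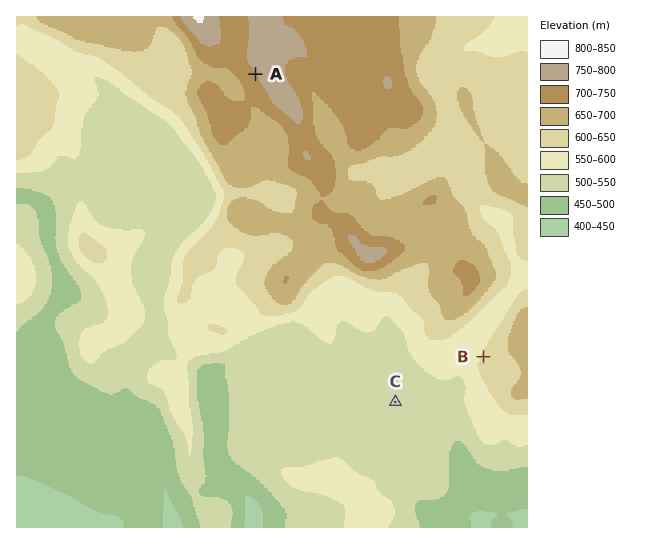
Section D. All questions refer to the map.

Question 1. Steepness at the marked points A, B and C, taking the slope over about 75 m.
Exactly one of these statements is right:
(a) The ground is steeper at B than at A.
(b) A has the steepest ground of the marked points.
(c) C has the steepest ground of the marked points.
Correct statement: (b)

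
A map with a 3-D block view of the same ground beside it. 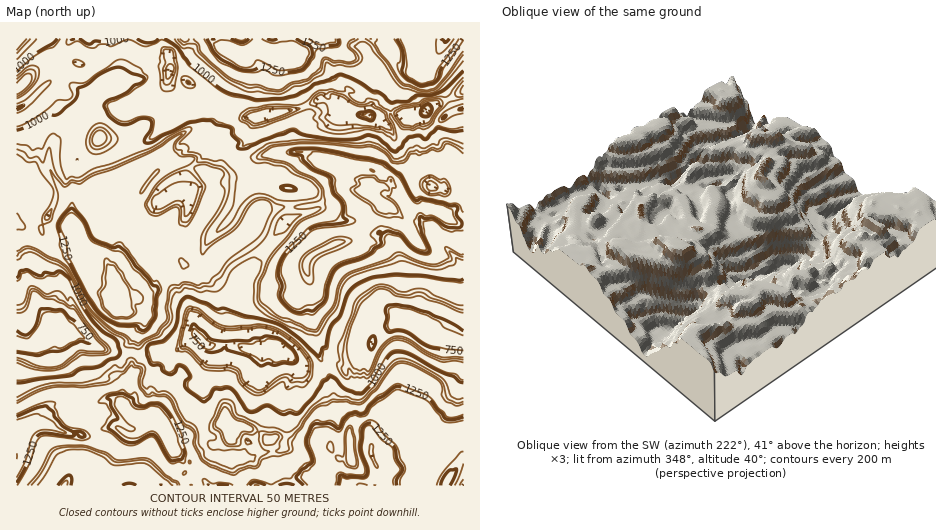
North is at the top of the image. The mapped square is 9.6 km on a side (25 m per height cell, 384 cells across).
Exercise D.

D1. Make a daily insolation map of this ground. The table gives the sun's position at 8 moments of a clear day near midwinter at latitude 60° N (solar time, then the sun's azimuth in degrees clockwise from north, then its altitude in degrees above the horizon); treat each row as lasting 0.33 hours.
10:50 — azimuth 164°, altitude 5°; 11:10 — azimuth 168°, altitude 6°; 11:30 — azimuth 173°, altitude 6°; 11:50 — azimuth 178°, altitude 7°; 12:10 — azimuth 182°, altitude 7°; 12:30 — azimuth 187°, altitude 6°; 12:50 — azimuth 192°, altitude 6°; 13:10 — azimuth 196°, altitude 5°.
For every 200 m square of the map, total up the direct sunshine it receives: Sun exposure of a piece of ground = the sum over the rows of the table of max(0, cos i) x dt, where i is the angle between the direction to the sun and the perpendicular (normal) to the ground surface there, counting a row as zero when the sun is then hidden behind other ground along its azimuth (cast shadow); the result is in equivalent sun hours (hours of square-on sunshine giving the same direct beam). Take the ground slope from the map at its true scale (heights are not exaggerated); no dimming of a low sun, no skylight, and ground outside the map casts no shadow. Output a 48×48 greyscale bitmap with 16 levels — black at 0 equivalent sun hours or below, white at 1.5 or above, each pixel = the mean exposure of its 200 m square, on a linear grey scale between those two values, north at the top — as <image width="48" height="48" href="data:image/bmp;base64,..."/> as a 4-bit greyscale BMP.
<image width="48" height="48" href="data:image/bmp;base64,Qk32BAAAAAAAAHYAAAAoAAAAMAAAADAAAAABAAQAAAAAAIAEAAATCwAAEwsAABAAAAAAAAAAAAAAABEREQAiIiIAMzMzAERERABVVVUAZmZmAHd3dwCIiIgAmZmZAKqqqgC7u7sAzMzMAN3d3QDu7u4A////AIlzh2RDSaQ4yGQQARAAAJMzSdxTMjM1FHWUOEMzMzNLUzIAABABAAIzfMYjETM1YTdHMzM0ztzVvEIAAAABAAAziVAjRTMzZDY4hVa9ZFZGZSAAAAAAAAJIEhEzQzMzNTVUrf5jS+lIMSAANQATABQxAyI5k0MiMzTe63U3x0nlMSABRGMBABEQERJoMyMzMyMzEAAiIUMzIAAFMiAAAAAAACmTMzMyEgEQAAExFDMyAAAAIAAAAAAAAAJDMzMhAAAAAAJFUxAQAAAAAAAAAAAAAAASMzMQAAAAASITIQAAAAAAAAAAAAAAAAAAEhAAAAAAAAAQAAAAAAAAAAAAAAAAAAAAAAAAAAAAAAAAAAAAARAAAAAAAAAAAAAAAAAAAAAAAAAAAAAAAAAAAAAAAAAAAAAAAAAAAAAAAAAAAAAAAAAAAAAAAAAAAAAAAAAAAAAAAAAAAAAAAAAAAAAAAAMQAAAAAAAAABAAAAAAADQRAAAAAAAAAVMQAAAAAAAAATAAAAACeG2VMAAAAAAASGtgAAAAAAAAAhAAAABO/+aXUwASIkas/bRjAAAAAAAAAkAAAAPuqYMzExI4vcmtfOx5IAAAAAAAFDEAABuGMygzNUindDW0l0fGQAAAAAABNBEgAFpSMhE1VZZEMzMzMzNEQgAAAAABESIgAaUQIQEBje7oQzIjM1k1ZUEAAAACRWe6ipMiIAABNENKYzIDU2U2bIZUNEV4h3hWzUMhAAACNUM0pzIBI0REyr3ZU2ztc3SOpzIgAAACMRIjW7QQAgS4SM1p3dxlbL6TRDMQAAASIiICNYkgAAAoyUTGVsgzdUMiRDIAAAASIjMAE0dgAAAAEiIVi0EjQ4MiUzEAAAEiMRNAADNRAAAAACNrtiAn7BNAEhAAABIRMQJTABNEAAAAASNapTW7QRJDAAAAASEAEQE2EAIzIAAAATW6gTVCECM0EAAAASMQAAA0QAAQAAAAAnxhAhEAACMiIAARERNAAAAiMAAAAAAANIQzEQAAATMgEAASEhFnARRDIQAAAAAAMgIQEAAAATIRAAAAEiEWqYciIRAAA1SIQgAAAAAAAiEBAAAAABIRNYEAASI2l2kyIgAAAAAAEgAAAAAAAAASIAAAARFlOJIhEAAAAAAAEQAAAABmAAAAIAAAEQAAAAAAAAAAAAAAAAAAAAASAAAAAwAAEAAAAAAAAAAAAAAAAAAAERAAAAAAAAAAAAAAAAAAAAAAAAAAABAAABEAAAAAAAAAAAAAAAAAAAAAAAAAASAAABEAAAAAAAAAAAAAAAAAAAAAAAAAAQAAAAIRMQAAAAAAFphTEAAAAAAAAAAAAAAQAAESJTAAAAAFmc3dowAAAAAABJ/3ESAAAAACIiMAAAB2rYZFaIQAAAAAOseshXAAEAAAAAAAABhbm+693tdQAAABVDM3mHgRIQAAAAAAAXS65zWEM0lHdzAVMjM1maa2IiEQAAAQBlh5QzMyIiOIQgBFJCMxeYlKlqyplEvJvNlxEAIREQWrg0diVTMxGQ=="/>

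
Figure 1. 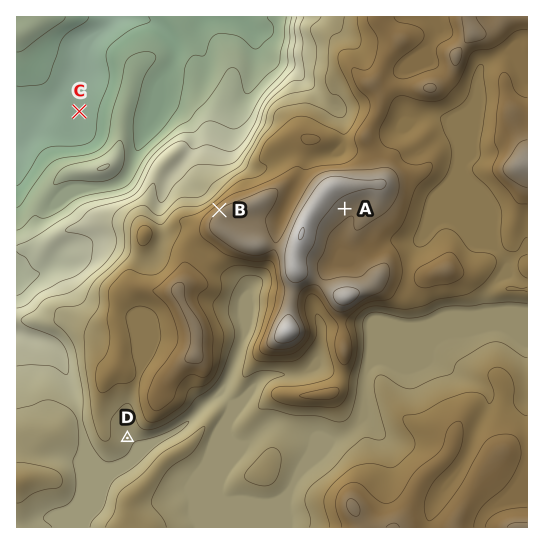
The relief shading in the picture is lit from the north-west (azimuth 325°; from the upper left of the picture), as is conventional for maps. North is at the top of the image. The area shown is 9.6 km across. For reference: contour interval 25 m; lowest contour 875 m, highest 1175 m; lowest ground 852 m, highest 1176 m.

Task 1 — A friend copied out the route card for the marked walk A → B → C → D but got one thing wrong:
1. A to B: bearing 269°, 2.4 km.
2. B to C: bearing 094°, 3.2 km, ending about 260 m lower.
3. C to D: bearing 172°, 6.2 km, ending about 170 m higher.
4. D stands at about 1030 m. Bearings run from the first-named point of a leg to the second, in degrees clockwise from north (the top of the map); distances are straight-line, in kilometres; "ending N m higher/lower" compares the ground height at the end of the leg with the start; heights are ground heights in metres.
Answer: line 2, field bearing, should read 305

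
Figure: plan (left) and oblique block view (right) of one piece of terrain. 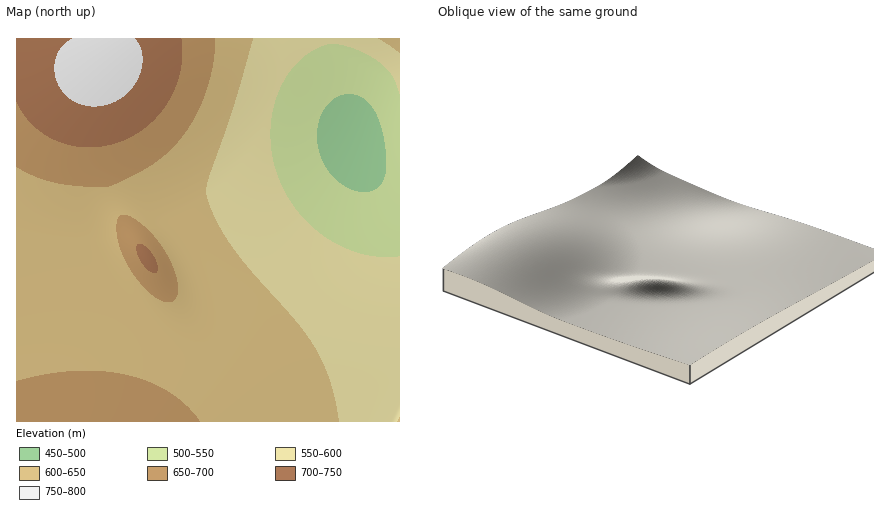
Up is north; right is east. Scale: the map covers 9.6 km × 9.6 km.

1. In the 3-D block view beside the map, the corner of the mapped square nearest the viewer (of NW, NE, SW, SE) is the SW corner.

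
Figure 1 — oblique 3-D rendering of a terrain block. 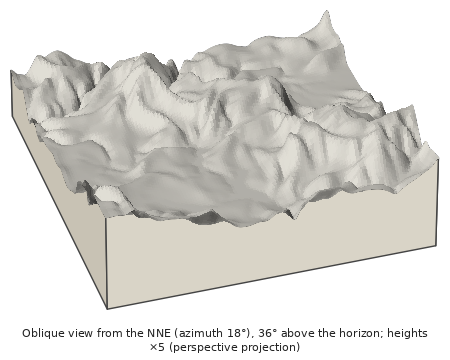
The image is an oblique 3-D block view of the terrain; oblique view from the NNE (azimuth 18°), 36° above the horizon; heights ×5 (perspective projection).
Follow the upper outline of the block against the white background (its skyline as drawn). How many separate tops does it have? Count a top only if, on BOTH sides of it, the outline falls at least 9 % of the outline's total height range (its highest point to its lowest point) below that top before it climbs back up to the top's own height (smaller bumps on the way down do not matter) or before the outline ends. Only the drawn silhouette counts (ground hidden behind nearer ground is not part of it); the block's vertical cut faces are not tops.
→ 3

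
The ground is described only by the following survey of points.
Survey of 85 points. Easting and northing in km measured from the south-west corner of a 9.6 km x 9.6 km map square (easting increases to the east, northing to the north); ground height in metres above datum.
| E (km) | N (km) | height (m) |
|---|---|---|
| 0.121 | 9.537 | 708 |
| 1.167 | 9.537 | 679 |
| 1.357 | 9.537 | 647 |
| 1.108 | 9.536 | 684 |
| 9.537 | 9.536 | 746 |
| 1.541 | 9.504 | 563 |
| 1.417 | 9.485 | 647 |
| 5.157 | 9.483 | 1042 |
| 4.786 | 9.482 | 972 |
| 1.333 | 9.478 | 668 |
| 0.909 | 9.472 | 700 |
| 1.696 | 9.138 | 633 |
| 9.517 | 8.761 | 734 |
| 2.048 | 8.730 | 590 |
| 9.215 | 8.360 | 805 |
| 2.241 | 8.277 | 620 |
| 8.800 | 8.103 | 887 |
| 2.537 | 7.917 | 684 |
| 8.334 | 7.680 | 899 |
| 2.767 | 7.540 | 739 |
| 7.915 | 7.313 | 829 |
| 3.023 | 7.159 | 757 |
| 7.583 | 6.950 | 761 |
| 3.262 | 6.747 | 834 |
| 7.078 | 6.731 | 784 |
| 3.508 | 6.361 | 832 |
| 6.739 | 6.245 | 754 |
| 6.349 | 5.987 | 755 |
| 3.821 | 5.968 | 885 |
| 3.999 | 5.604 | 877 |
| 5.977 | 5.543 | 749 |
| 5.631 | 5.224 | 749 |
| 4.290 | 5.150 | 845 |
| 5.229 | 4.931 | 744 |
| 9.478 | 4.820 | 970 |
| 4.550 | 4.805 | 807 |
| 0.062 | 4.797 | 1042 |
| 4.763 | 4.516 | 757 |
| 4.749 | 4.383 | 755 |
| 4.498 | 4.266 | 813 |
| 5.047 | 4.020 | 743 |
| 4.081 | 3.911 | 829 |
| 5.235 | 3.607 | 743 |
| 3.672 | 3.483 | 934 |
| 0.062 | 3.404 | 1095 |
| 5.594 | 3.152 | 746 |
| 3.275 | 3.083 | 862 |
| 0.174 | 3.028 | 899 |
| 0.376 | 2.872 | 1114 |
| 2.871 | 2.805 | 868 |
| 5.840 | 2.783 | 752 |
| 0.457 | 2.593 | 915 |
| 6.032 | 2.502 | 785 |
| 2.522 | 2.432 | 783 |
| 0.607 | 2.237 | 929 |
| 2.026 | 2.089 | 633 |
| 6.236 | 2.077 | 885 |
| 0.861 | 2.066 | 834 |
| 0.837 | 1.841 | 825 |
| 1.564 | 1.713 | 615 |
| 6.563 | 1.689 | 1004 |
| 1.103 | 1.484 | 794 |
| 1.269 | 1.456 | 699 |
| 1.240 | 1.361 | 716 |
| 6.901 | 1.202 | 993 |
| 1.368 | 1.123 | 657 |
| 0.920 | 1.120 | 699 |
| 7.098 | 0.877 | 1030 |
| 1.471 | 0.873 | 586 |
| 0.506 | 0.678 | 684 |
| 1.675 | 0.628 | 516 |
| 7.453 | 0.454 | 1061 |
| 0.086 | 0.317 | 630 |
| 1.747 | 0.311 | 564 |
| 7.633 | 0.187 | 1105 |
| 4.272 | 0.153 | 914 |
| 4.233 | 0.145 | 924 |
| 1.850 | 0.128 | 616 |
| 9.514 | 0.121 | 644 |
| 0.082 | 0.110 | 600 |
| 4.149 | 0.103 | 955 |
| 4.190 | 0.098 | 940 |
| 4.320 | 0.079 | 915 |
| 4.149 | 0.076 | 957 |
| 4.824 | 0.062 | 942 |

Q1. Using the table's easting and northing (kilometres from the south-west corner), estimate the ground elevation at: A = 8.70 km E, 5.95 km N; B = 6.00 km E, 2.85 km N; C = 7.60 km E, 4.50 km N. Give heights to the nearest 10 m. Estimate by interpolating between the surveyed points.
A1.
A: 820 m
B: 760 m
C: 800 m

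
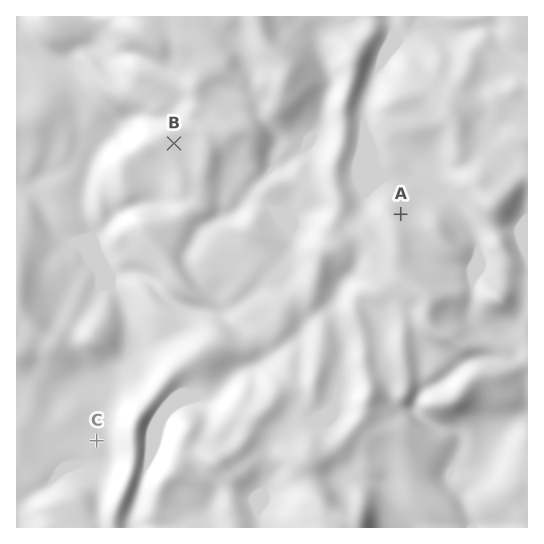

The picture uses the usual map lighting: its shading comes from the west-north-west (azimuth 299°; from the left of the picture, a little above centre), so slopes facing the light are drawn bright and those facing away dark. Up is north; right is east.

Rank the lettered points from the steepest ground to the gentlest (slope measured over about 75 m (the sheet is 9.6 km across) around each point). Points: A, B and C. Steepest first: A B C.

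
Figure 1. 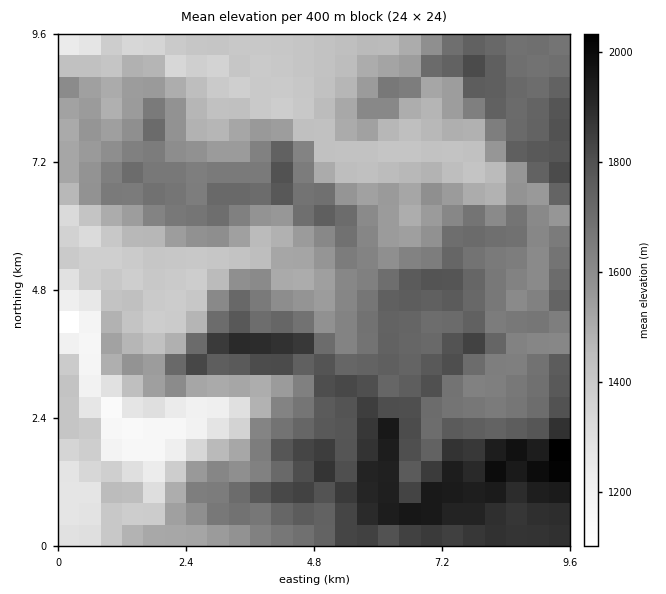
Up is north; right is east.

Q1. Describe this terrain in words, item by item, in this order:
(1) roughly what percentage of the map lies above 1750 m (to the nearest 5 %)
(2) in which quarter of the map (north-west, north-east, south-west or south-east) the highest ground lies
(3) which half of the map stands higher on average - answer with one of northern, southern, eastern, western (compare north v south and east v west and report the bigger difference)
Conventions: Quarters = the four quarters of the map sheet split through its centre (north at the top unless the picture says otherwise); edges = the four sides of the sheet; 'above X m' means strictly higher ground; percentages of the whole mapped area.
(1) Ground above 1750 m makes up about 20 % of the sheet.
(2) Look to the south-east quarter for the highest ground.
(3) The eastern half stands higher on average than the western half.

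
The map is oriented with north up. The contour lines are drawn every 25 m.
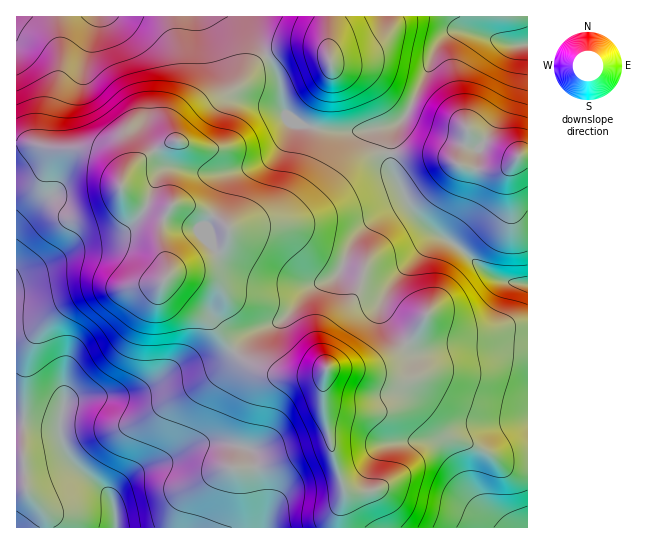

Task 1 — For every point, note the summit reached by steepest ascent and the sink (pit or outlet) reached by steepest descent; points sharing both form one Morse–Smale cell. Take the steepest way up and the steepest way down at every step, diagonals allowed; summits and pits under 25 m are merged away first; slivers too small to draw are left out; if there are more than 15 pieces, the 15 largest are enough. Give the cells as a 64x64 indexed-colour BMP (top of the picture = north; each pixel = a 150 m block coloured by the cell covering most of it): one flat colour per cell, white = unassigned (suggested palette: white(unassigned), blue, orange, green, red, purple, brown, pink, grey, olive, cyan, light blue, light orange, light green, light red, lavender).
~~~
<image width="64" height="64" href="data:image/bmp;base64,Qk12CAAAAAAAAHYAAAAoAAAAQAAAAEAAAAABAAQAAAAAAAAIAAATCwAAEwsAABAAAAAAAAAA////ALR3HwAOf/8ALKAsACgn1gC9Z5QAS1aMAMJ34wB/f38AIr28AM++FwDox64AeLv/AIrfmACWmP8A1bDFABERERERERERERERERERERERERERMzMzMzMzMzMzMzMzEREREREREREREREREREREREREREzMzMzMzMzMzMzMzMRERERERERERERERERERERERERERMzMzMzMzMzMzMzMxEREREREREREREREREREREREREREzMzMzMzMzMzMzMzERERERERERERERERERERERERERETMzMzMzMzMzMzMzMRERERERERERERERERERERERERERMzMzMzMzMzMzMzMxERERERERERERERERERERERERERMzMzMzMzMzMzMzMzEREREREREREREREREREREREREREzMzMzMzMzMzMzMzMRERERERERERERERERERERERERETMzMzMzMzMzMzMzMxERERERERERERERERERERERERERMzMzMzMzMzMzMzMzERERERERERERERERERERERERERMzMzMzMzMzMzMzMzMREREREREREREREREREREREREREzMzMzMzMzMzMzMzMxERERERERERERERERERERERERETMzMzMzMzMzMzMzMzIiIiERERERERERERERERERERERMzMzMzMzMzMzMzMzMiIiIREREREREREREREREREREREzMzMzMzMzMzMzMzMyIiIhEREREREREREREREREREREzMzMzMzMzMzMzMzMzIiIiIiIhERERERERERERERERETMzMzMzMzMzMzMzMzMiIiIiIiIiIhERERERERERERERMzMzMzMzMzMzMzMzMyIiIiIiIiIiIhERERERERERERETMzMzMzMzMzMzMzMzIiIiIiIiIiIiIiEREREREWZmZmMzMzMzMzMzMzMzMzMiIiIiIiIiIiIiIiIhERFmZmZmZmZmYzMzMzMzMzMzMyIiIiIiIiIiIiIiIiIhZmZmZmZmZmZmYzMzMzMzMzMzIiIiIiIiIiIiIiIiIidmZmZmZmZmZmZmMzMzMzMzMzMiIiIiIiIiIiIiIiIid3ZmZmZmZmZmZmZjMzMzMzMzMyIiIiIiIiIiIiIiIid3d2ZmZmZmZmZmZmYzMzMzMzMzIiIiIiIiIiIiIiIiJ3d3d2ZmZmZmZmZmZmM2ZmZmZmYiIiIiIiIiIiIiIiJ3d3d3d2ZmZmZmZmZmZmZmZmZmZiIiIiIiIiIiIiIid3d3d3d3dmZmZmZmZmZmZmZmZmZmIiIiIiIiIiIiIid3d3d3d3d2ZmZmZmZmZmZmZmZmZmYiIiIiIiIiIiIid3d3d3d3d3dmZmZmZmZmZmZmZmZmZiIiIiIiIiIiIid3d3d3d3d3d3dmZmZmZmZmZmZmZmZmIiIiIiIiIiIiJ3d3d3d3d3d3d3dmZmZmZmZmZmZmqqoiIiIiIiIiIiIlV3d3d3d3d3d3d3ZmZmZmZmZmZqqqqiIiIiIiIiIiIiVVV3d3d3d3d3d3dmZmZmZmZmZqqqqqIiIiIiIiIiIiVVVVV3d3d3d3d3d2ZmZmZmZmZqqqqqoiIiIiIiIiIiJVVVVVd3d3d3d3d3dmZmZmZmZqqqqqqiIiIiIiIiIiIlVVVVV3d3d3d3d3d3ZmZmZmaqqqqqqqIiIiIiIiIiIiVVVVVVV3d3d3d3d3dmZmZmaqqqqqqqoiIiIiIiIiIiJVVVVVVVVVVXd3d3d3dmZmaqqqqqqqqiIiIiIiIiIiIlVVVVVVVVVVVXd3d3d3ZmaqqqqqqqqqIiIiIiIiIiJVVVVVVVVVVVVVVXd3d3d3eqqqqqqqqqoiIiIiIiIiVVVVVVVVVVVVVVVVV3d3d3d6qqqqqqqqqiIiIiIiIiVVVVVVVVVVVVVVVVVVd3d3d6qqqqqqqqqqIiIiIiIiJVVVVVVVVVVVVVVVVVVXd3d3qqqqqqqqqqoiIiIiIiIkVVVVVVVVVVVVVVVVVVV3d3qqqqqqqqqqqiIiIiIiIkRFVVVVVVVVVVVVVVVVVVd3eqqqqqmZmZmqIiIiIiIkRERVVVVVVVVVVVVVVVVVVVd6qqqpmZmZmZoiIiIkRERERERVVVVVVVVVVVVVVVVVVVmZmZmZmZmZmURERERERERERERVVVVVVVVVVVVVVVVVWZmZmZmZmZmZREREREREREREREVVVVVVVVVVVVVVVVVZmZmZmZmZmZlERERERERERERERVVVVVVVVViIiIiIiIiZmZmZmZmZmUREREREREREREREVVVVVVVViIiIiIiIiImZmZmZmZmZREREREREREREREREVVVVVViIiIiIiIiIiZmZmZmZmZlERERERERERERERERFVVVVWIiIiIiIiIiImZmZmZmZmURERERERERERERERERFVVVYiIiIiIiIiIiZmZmZmZmZRERERERERERERERERERVVViIiIiIiIiIiImZmZmZmZlEREREREREREREREREREVVWIiIiIiIiIiIiZmZmZmZmURERERERERERERERERERFWIiIiIiIiIiIiImZmZmZmZRERERERERERERERERERERYiIiIiIiIiIiIiZmZmZmZlERERERERERERERERERERLiIiIiIiIiIiIiJmZmZmZmUREREREREREREREREREREu7u7u4iIiIiIiIiZmZmZmIREREREREREREREREREREu7u7u7iIiIiIiIiImZmIiIhERERERERERERERERERES7u7u7uIiIiIiIiIiIiIiIiERERERERERERERERERERLu7u7u4iIiIiIiIiIiIiIiI"/>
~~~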